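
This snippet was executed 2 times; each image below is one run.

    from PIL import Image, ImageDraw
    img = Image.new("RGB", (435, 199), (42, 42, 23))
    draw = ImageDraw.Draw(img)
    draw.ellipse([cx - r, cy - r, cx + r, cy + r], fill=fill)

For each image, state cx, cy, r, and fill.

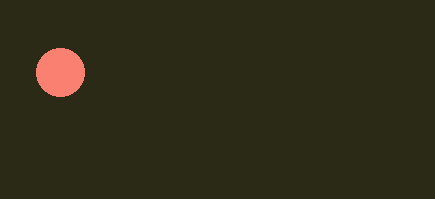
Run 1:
cx = 60
cy = 72
r = 24
fill = 'salmon'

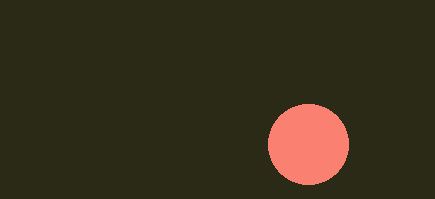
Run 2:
cx = 308; cy = 144; r = 40; fill = 'salmon'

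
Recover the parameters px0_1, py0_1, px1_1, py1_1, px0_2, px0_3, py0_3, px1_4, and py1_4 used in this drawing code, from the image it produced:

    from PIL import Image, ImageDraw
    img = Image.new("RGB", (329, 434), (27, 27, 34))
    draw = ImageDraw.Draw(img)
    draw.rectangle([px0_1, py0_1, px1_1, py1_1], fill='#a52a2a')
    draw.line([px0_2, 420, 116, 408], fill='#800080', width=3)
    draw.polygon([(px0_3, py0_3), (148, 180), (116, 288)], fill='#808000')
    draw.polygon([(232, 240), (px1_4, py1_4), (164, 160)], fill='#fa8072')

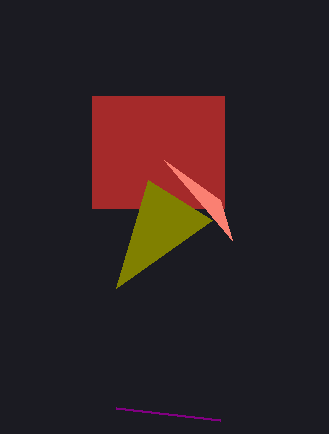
px0_1 = 92
py0_1 = 96
px1_1 = 224
py1_1 = 208
px0_2 = 220
px0_3 = 212
py0_3 = 220
px1_4 = 220
py1_4 = 200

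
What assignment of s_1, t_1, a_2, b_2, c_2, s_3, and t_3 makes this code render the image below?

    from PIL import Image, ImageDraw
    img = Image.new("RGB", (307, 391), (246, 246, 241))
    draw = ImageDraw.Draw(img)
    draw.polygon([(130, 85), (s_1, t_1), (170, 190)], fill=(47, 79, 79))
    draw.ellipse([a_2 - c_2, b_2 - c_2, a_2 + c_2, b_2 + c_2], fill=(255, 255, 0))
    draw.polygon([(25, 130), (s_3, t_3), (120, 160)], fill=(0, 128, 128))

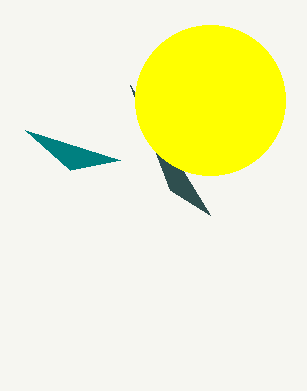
s_1 = 210
t_1 = 215
a_2 = 210
b_2 = 100
c_2 = 75
s_3 = 70
t_3 = 170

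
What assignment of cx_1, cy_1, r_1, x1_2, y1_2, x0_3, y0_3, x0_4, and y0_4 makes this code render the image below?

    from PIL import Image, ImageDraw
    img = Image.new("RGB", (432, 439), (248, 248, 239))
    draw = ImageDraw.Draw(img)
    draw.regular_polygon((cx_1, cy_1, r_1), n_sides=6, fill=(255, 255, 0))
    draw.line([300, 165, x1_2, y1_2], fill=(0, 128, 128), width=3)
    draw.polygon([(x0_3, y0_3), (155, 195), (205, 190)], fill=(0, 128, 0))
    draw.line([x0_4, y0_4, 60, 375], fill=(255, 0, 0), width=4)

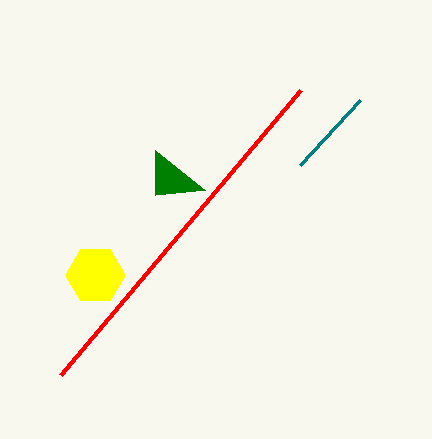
cx_1 = 95
cy_1 = 275
r_1 = 30
x1_2 = 360
y1_2 = 100
x0_3 = 155
y0_3 = 150
x0_4 = 300
y0_4 = 90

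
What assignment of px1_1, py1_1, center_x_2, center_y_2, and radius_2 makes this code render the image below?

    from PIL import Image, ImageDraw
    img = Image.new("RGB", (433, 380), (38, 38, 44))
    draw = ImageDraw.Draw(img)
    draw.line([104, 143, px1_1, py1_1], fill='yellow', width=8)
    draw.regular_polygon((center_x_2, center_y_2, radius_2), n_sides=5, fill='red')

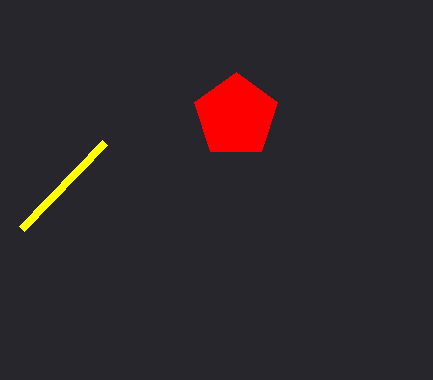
px1_1 = 21; py1_1 = 229; center_x_2 = 236; center_y_2 = 116; radius_2 = 44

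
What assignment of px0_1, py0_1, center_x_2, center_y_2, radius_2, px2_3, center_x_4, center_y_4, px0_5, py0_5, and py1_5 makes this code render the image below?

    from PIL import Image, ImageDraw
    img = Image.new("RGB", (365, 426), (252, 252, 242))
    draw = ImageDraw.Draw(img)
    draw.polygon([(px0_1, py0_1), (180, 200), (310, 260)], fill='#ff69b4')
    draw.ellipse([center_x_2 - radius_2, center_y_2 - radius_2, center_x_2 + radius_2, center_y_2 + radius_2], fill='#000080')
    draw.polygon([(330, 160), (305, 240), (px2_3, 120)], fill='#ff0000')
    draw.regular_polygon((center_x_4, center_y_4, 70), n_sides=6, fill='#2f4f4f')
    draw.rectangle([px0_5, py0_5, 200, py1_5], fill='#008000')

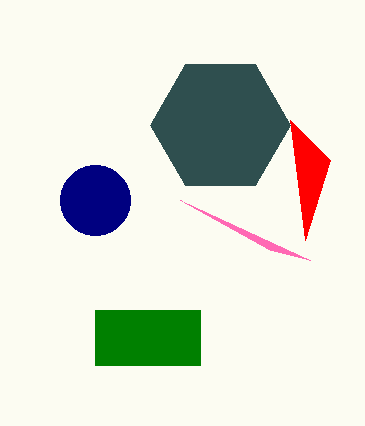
px0_1 = 270
py0_1 = 250
center_x_2 = 95
center_y_2 = 200
radius_2 = 35
px2_3 = 290
center_x_4 = 220
center_y_4 = 125
px0_5 = 95
py0_5 = 310
py1_5 = 365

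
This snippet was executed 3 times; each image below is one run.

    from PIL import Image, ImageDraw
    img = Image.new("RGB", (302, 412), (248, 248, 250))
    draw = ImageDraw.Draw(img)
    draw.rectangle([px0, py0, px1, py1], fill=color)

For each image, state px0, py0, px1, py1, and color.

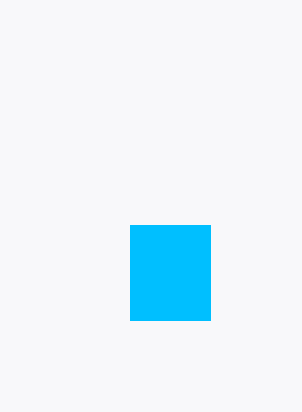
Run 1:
px0 = 130; py0 = 225; px1 = 210; py1 = 320; color = 'deepskyblue'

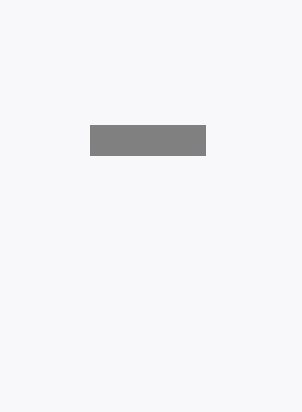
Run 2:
px0 = 90; py0 = 125; px1 = 205; py1 = 155; color = 'gray'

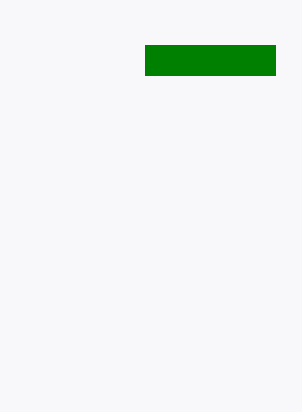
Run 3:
px0 = 145
py0 = 45
px1 = 275
py1 = 75
color = 'green'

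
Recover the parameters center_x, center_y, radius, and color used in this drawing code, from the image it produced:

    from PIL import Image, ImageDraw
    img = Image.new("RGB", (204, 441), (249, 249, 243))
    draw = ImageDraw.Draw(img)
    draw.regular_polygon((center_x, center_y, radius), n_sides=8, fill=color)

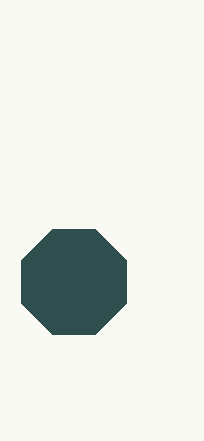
center_x = 74, center_y = 282, radius = 57, color = 'darkslategray'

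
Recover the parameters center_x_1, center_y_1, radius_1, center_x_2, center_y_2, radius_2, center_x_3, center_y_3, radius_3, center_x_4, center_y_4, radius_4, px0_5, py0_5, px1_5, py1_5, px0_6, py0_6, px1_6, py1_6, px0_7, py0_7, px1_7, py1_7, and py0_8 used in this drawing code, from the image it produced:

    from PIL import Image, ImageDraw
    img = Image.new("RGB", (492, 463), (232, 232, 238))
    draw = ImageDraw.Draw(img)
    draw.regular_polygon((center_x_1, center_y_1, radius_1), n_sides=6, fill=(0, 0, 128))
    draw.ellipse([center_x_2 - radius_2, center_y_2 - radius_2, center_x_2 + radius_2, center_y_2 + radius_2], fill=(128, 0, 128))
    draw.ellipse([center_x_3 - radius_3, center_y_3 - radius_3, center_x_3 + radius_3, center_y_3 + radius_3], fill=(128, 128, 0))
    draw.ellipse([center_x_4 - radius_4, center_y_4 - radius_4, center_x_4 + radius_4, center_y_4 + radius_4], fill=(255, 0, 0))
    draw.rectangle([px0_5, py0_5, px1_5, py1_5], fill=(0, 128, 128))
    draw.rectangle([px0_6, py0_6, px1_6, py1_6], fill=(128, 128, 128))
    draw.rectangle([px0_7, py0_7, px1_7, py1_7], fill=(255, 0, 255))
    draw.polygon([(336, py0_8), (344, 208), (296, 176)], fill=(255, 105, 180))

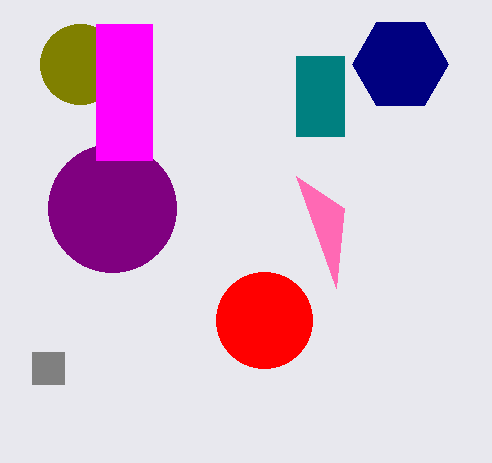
center_x_1 = 400; center_y_1 = 64; radius_1 = 48; center_x_2 = 112; center_y_2 = 208; radius_2 = 64; center_x_3 = 80; center_y_3 = 64; radius_3 = 40; center_x_4 = 264; center_y_4 = 320; radius_4 = 48; px0_5 = 296; py0_5 = 56; px1_5 = 344; py1_5 = 136; px0_6 = 32; py0_6 = 352; px1_6 = 64; py1_6 = 384; px0_7 = 96; py0_7 = 24; px1_7 = 152; py1_7 = 160; py0_8 = 288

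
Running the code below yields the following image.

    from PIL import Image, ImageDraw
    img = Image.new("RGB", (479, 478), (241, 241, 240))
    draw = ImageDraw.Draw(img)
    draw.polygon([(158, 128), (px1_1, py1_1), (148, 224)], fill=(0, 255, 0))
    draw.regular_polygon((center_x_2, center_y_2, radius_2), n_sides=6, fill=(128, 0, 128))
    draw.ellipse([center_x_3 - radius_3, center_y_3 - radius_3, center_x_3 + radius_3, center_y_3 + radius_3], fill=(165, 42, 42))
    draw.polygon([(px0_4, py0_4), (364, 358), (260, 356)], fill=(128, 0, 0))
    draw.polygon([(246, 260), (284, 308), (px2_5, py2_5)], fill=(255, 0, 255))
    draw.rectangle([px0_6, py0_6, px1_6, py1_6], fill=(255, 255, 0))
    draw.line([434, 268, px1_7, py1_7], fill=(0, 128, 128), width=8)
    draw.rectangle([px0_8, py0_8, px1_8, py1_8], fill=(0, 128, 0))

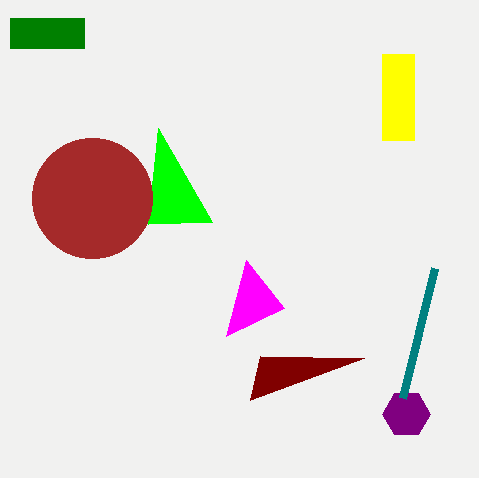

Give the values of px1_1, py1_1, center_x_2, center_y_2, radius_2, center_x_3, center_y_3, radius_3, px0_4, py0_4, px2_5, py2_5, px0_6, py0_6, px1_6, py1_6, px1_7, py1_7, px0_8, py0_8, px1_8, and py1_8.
px1_1 = 212
py1_1 = 222
center_x_2 = 406
center_y_2 = 414
radius_2 = 24
center_x_3 = 92
center_y_3 = 198
radius_3 = 60
px0_4 = 250
py0_4 = 400
px2_5 = 226
py2_5 = 336
px0_6 = 382
py0_6 = 54
px1_6 = 414
py1_6 = 140
px1_7 = 402
py1_7 = 398
px0_8 = 10
py0_8 = 18
px1_8 = 84
py1_8 = 48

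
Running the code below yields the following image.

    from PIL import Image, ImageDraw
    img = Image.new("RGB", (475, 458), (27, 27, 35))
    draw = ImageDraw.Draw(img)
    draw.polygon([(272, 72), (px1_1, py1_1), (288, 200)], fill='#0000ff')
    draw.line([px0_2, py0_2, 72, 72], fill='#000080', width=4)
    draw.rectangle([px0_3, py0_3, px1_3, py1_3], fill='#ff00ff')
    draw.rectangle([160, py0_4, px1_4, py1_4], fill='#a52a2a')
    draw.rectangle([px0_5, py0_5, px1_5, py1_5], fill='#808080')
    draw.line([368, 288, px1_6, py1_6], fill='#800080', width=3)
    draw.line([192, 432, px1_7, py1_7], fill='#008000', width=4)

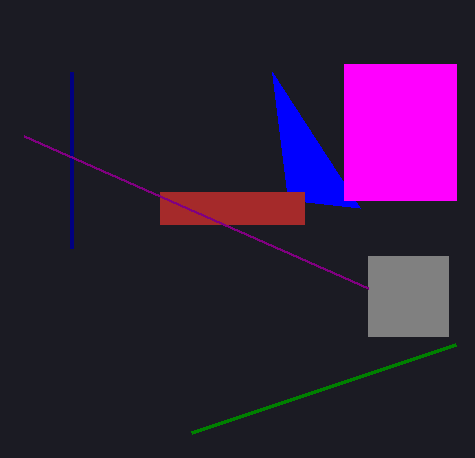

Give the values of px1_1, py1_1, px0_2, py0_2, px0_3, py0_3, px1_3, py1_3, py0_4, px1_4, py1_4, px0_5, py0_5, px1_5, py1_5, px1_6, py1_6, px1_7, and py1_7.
px1_1 = 360
py1_1 = 208
px0_2 = 72
py0_2 = 248
px0_3 = 344
py0_3 = 64
px1_3 = 456
py1_3 = 200
py0_4 = 192
px1_4 = 304
py1_4 = 224
px0_5 = 368
py0_5 = 256
px1_5 = 448
py1_5 = 336
px1_6 = 24
py1_6 = 136
px1_7 = 456
py1_7 = 344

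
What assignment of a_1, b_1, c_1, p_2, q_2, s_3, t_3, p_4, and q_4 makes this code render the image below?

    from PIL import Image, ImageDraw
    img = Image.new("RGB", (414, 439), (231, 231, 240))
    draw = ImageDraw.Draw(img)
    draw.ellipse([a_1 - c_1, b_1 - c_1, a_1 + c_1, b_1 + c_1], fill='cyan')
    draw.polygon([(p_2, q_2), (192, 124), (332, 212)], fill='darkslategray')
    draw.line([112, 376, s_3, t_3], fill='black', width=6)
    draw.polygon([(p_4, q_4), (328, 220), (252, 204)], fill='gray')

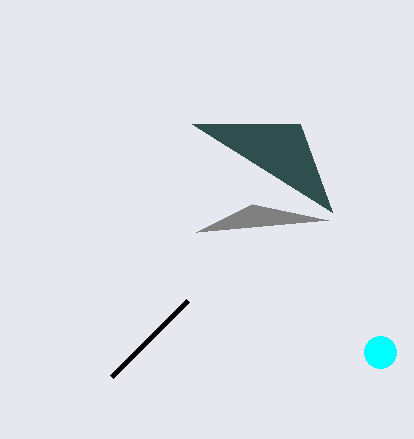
a_1 = 380, b_1 = 352, c_1 = 16, p_2 = 300, q_2 = 124, s_3 = 188, t_3 = 300, p_4 = 196, q_4 = 232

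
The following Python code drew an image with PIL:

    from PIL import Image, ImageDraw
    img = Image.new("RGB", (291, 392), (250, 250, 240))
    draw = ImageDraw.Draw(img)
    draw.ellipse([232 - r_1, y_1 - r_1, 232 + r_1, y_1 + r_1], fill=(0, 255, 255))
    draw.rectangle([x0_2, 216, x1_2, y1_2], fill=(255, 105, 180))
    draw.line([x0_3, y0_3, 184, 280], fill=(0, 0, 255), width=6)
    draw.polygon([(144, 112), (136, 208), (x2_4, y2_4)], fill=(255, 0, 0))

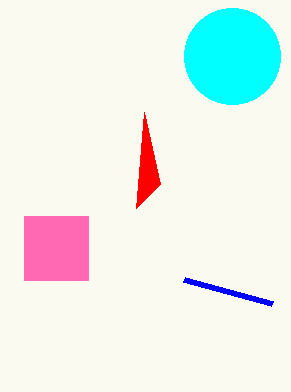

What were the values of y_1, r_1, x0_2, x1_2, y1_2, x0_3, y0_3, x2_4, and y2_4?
y_1 = 56
r_1 = 48
x0_2 = 24
x1_2 = 88
y1_2 = 280
x0_3 = 272
y0_3 = 304
x2_4 = 160
y2_4 = 184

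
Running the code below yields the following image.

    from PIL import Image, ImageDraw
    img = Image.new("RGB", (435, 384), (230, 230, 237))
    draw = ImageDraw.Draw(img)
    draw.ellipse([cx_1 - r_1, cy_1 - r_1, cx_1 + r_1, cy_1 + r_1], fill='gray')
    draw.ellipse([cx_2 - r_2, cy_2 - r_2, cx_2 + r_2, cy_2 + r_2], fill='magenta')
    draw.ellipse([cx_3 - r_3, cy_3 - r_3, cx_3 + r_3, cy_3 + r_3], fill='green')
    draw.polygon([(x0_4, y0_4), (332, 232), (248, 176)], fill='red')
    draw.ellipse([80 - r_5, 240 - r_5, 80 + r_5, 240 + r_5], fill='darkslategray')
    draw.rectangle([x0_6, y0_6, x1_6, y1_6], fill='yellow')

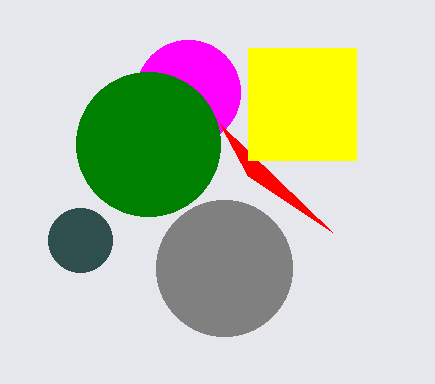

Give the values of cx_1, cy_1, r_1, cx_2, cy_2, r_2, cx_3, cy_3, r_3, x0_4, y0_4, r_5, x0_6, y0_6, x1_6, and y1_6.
cx_1 = 224, cy_1 = 268, r_1 = 68, cx_2 = 188, cy_2 = 92, r_2 = 52, cx_3 = 148, cy_3 = 144, r_3 = 72, x0_4 = 220, y0_4 = 124, r_5 = 32, x0_6 = 248, y0_6 = 48, x1_6 = 356, y1_6 = 160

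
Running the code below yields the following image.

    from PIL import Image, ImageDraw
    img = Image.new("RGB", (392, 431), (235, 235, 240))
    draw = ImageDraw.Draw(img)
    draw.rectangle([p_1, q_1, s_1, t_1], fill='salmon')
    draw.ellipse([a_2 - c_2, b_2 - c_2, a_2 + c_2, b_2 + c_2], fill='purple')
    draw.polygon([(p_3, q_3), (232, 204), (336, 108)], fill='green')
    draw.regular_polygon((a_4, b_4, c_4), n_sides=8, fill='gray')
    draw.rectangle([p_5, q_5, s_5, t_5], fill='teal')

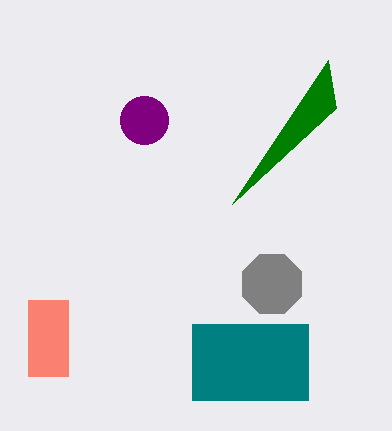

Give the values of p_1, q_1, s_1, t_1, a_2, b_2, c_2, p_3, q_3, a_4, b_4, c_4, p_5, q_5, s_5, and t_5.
p_1 = 28, q_1 = 300, s_1 = 68, t_1 = 376, a_2 = 144, b_2 = 120, c_2 = 24, p_3 = 328, q_3 = 60, a_4 = 272, b_4 = 284, c_4 = 32, p_5 = 192, q_5 = 324, s_5 = 308, t_5 = 400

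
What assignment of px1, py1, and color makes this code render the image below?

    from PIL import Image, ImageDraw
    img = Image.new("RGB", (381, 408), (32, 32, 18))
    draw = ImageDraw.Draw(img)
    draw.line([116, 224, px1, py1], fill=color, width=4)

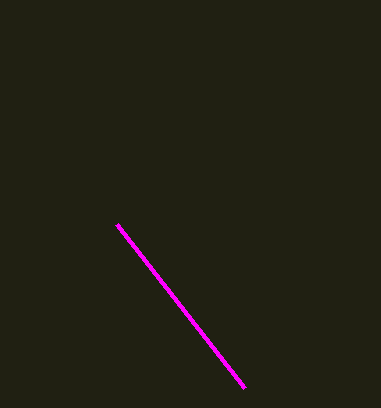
px1 = 244; py1 = 388; color = 'magenta'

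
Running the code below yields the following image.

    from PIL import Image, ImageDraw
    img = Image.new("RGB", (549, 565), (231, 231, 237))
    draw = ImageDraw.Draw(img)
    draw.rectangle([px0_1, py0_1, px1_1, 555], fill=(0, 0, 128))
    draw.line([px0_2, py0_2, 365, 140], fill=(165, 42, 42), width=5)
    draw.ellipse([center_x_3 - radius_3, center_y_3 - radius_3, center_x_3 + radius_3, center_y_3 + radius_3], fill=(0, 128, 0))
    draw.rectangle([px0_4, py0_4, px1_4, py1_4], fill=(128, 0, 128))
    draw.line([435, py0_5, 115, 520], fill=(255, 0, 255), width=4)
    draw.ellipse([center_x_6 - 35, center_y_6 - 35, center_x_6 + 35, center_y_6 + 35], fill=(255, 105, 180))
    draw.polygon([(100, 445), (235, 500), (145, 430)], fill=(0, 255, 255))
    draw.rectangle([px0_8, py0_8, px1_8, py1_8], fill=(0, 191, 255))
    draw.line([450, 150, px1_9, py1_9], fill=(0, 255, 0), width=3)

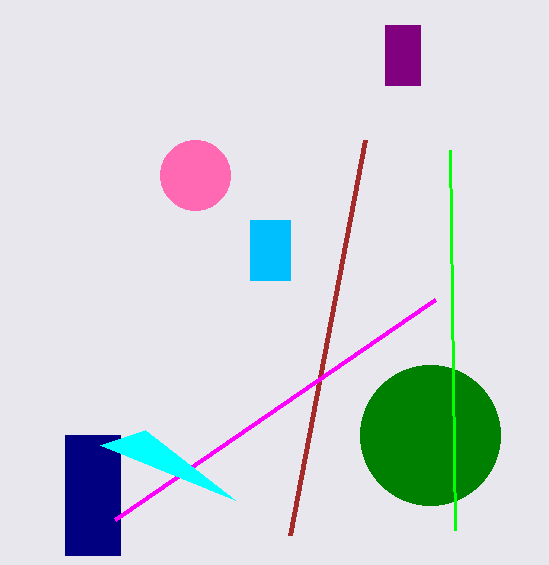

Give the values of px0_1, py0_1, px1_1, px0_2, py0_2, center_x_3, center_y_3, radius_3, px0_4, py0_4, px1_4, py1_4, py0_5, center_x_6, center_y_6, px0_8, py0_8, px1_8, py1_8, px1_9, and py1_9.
px0_1 = 65, py0_1 = 435, px1_1 = 120, px0_2 = 290, py0_2 = 535, center_x_3 = 430, center_y_3 = 435, radius_3 = 70, px0_4 = 385, py0_4 = 25, px1_4 = 420, py1_4 = 85, py0_5 = 300, center_x_6 = 195, center_y_6 = 175, px0_8 = 250, py0_8 = 220, px1_8 = 290, py1_8 = 280, px1_9 = 455, py1_9 = 530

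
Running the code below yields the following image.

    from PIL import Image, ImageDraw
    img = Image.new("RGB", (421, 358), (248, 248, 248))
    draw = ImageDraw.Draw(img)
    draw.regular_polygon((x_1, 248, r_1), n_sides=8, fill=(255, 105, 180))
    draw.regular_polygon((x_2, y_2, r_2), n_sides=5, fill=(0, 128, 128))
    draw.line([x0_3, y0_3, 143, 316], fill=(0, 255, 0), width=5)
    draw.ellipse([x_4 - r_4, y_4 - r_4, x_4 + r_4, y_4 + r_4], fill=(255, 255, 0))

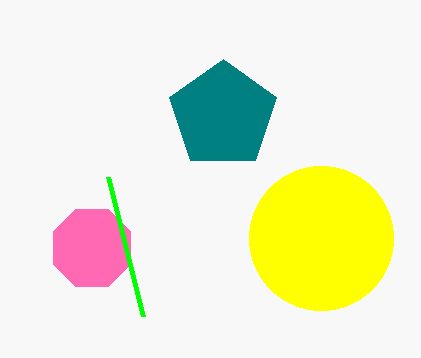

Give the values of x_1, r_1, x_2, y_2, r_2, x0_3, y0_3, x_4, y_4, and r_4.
x_1 = 92
r_1 = 42
x_2 = 223
y_2 = 115
r_2 = 56
x0_3 = 108
y0_3 = 177
x_4 = 321
y_4 = 238
r_4 = 72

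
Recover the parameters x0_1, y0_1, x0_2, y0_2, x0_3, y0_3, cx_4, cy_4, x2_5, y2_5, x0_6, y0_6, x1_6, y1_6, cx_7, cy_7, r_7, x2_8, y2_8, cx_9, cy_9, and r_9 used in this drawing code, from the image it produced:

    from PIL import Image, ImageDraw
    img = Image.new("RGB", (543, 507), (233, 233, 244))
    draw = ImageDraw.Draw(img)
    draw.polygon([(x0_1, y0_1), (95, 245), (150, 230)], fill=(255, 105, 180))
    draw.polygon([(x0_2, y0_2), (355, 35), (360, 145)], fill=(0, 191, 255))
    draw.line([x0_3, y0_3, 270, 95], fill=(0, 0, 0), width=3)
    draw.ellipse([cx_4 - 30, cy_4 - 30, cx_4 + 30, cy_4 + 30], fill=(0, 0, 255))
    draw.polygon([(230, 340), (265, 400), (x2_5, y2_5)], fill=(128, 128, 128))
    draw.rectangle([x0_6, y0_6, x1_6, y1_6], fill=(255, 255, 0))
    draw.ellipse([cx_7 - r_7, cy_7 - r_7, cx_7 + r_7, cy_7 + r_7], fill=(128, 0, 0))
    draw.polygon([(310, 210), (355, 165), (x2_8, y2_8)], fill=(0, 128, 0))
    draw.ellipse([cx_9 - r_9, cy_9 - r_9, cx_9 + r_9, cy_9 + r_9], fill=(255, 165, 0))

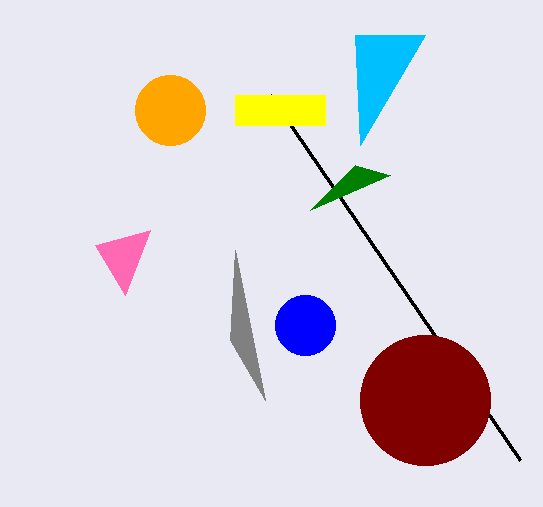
x0_1 = 125, y0_1 = 295, x0_2 = 425, y0_2 = 35, x0_3 = 520, y0_3 = 460, cx_4 = 305, cy_4 = 325, x2_5 = 235, y2_5 = 250, x0_6 = 235, y0_6 = 95, x1_6 = 325, y1_6 = 125, cx_7 = 425, cy_7 = 400, r_7 = 65, x2_8 = 390, y2_8 = 175, cx_9 = 170, cy_9 = 110, r_9 = 35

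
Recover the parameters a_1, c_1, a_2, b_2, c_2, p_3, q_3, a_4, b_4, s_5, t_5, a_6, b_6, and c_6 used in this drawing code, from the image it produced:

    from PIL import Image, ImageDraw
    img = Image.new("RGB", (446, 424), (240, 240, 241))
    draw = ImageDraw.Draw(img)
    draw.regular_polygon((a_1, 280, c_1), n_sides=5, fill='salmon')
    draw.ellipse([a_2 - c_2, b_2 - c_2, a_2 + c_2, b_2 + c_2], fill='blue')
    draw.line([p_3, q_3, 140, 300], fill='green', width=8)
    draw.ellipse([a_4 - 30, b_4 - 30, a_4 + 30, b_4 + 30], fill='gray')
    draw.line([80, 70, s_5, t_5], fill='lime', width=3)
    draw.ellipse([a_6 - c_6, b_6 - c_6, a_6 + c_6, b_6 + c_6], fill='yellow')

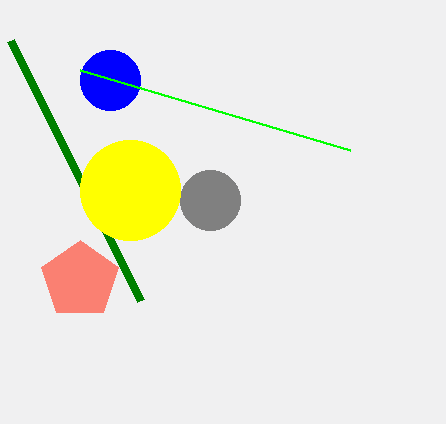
a_1 = 80, c_1 = 40, a_2 = 110, b_2 = 80, c_2 = 30, p_3 = 10, q_3 = 40, a_4 = 210, b_4 = 200, s_5 = 350, t_5 = 150, a_6 = 130, b_6 = 190, c_6 = 50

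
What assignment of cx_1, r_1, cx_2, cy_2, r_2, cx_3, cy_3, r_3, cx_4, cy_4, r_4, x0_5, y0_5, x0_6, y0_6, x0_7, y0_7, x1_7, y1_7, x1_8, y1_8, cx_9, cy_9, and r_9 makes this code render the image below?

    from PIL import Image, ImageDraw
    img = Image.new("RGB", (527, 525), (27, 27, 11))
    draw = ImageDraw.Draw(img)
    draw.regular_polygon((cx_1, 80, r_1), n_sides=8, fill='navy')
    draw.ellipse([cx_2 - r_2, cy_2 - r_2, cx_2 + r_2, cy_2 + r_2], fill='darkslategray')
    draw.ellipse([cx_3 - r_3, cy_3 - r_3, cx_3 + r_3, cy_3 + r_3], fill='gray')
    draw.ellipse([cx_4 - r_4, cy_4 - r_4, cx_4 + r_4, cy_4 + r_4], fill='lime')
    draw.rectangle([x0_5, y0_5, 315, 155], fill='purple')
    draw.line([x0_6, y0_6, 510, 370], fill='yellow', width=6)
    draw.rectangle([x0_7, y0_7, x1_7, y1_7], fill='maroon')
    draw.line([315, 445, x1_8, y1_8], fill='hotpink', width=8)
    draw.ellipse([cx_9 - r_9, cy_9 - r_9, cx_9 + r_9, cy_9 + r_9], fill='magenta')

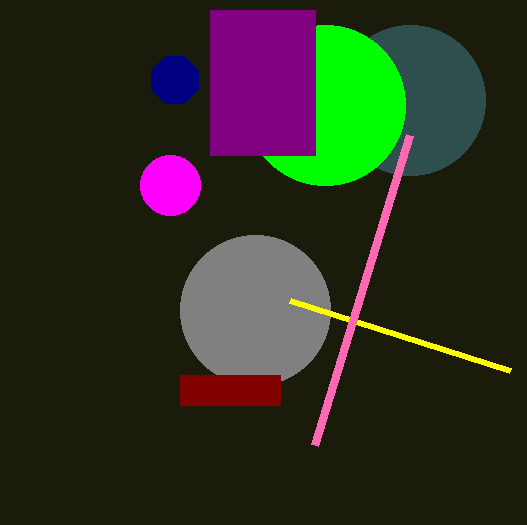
cx_1 = 175, r_1 = 25, cx_2 = 410, cy_2 = 100, r_2 = 75, cx_3 = 255, cy_3 = 310, r_3 = 75, cx_4 = 325, cy_4 = 105, r_4 = 80, x0_5 = 210, y0_5 = 10, x0_6 = 290, y0_6 = 300, x0_7 = 180, y0_7 = 375, x1_7 = 280, y1_7 = 405, x1_8 = 410, y1_8 = 135, cx_9 = 170, cy_9 = 185, r_9 = 30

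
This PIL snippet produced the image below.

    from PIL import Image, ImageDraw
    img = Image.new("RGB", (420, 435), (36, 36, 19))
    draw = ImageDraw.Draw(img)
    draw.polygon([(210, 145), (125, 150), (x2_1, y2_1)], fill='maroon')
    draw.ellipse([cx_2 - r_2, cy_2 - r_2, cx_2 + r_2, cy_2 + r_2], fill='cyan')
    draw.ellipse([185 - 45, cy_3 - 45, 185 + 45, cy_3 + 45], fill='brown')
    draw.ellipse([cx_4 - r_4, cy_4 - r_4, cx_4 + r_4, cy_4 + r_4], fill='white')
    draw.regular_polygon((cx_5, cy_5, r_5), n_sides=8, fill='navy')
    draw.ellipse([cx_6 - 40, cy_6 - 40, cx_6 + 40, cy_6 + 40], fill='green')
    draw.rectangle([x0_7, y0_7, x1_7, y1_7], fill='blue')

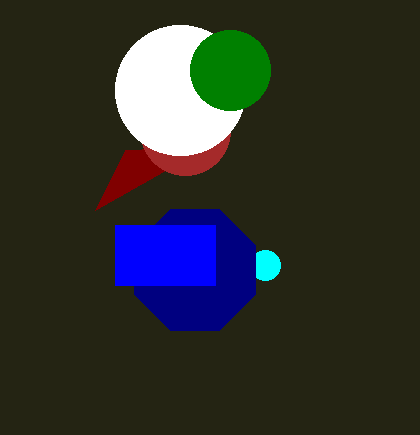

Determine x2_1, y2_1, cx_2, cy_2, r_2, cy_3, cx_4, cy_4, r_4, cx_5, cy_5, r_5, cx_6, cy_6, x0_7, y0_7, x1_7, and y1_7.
x2_1 = 95; y2_1 = 210; cx_2 = 265; cy_2 = 265; r_2 = 15; cy_3 = 130; cx_4 = 180; cy_4 = 90; r_4 = 65; cx_5 = 195; cy_5 = 270; r_5 = 65; cx_6 = 230; cy_6 = 70; x0_7 = 115; y0_7 = 225; x1_7 = 215; y1_7 = 285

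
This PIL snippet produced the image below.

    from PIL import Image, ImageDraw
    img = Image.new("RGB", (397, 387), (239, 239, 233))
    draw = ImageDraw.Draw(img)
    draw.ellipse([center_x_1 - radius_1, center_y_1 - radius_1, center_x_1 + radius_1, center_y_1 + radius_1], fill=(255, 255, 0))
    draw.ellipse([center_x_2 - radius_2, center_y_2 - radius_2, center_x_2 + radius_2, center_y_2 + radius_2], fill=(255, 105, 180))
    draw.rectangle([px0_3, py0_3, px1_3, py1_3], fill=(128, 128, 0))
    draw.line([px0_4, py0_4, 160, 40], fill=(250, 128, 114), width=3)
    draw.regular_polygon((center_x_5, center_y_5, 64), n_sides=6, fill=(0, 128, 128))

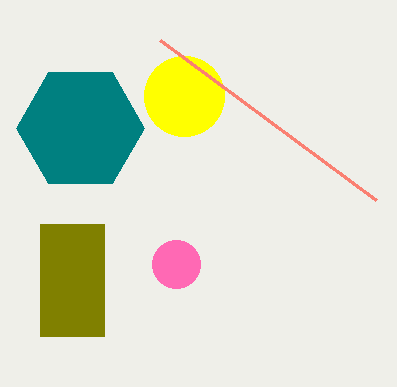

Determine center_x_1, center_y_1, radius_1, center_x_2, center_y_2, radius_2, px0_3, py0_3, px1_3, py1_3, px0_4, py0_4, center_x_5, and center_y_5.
center_x_1 = 184; center_y_1 = 96; radius_1 = 40; center_x_2 = 176; center_y_2 = 264; radius_2 = 24; px0_3 = 40; py0_3 = 224; px1_3 = 104; py1_3 = 336; px0_4 = 376; py0_4 = 200; center_x_5 = 80; center_y_5 = 128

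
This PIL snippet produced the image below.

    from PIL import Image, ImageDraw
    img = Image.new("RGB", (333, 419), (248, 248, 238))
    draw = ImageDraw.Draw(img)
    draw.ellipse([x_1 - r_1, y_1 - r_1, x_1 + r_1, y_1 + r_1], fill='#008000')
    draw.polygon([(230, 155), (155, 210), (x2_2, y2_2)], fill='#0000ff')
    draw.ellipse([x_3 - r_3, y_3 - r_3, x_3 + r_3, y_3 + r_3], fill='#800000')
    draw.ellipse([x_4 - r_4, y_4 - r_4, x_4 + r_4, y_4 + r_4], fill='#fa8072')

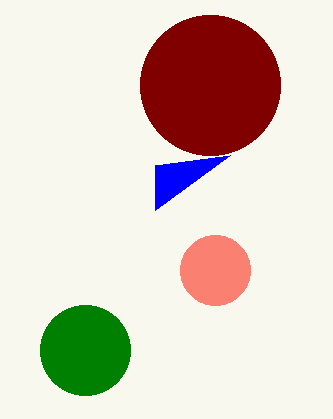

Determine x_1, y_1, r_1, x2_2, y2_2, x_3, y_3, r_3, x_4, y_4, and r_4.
x_1 = 85
y_1 = 350
r_1 = 45
x2_2 = 155
y2_2 = 165
x_3 = 210
y_3 = 85
r_3 = 70
x_4 = 215
y_4 = 270
r_4 = 35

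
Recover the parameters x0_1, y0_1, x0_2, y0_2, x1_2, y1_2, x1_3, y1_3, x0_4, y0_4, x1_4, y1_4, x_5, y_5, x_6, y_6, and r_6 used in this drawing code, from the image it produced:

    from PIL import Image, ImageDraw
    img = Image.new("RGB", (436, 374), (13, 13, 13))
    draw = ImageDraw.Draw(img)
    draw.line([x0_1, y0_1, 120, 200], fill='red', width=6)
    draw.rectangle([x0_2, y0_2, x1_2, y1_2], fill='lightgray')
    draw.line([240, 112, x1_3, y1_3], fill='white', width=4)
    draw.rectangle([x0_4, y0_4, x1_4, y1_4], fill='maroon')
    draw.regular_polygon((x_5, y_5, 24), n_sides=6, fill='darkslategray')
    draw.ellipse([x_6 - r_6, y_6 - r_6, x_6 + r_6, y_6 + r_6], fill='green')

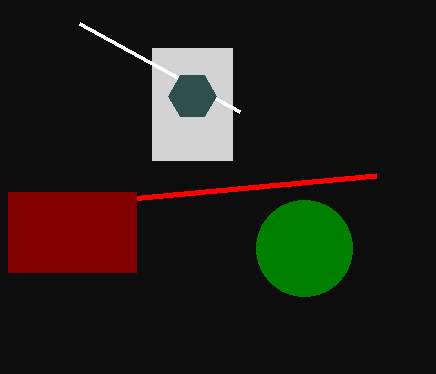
x0_1 = 376
y0_1 = 176
x0_2 = 152
y0_2 = 48
x1_2 = 232
y1_2 = 160
x1_3 = 80
y1_3 = 24
x0_4 = 8
y0_4 = 192
x1_4 = 136
y1_4 = 272
x_5 = 192
y_5 = 96
x_6 = 304
y_6 = 248
r_6 = 48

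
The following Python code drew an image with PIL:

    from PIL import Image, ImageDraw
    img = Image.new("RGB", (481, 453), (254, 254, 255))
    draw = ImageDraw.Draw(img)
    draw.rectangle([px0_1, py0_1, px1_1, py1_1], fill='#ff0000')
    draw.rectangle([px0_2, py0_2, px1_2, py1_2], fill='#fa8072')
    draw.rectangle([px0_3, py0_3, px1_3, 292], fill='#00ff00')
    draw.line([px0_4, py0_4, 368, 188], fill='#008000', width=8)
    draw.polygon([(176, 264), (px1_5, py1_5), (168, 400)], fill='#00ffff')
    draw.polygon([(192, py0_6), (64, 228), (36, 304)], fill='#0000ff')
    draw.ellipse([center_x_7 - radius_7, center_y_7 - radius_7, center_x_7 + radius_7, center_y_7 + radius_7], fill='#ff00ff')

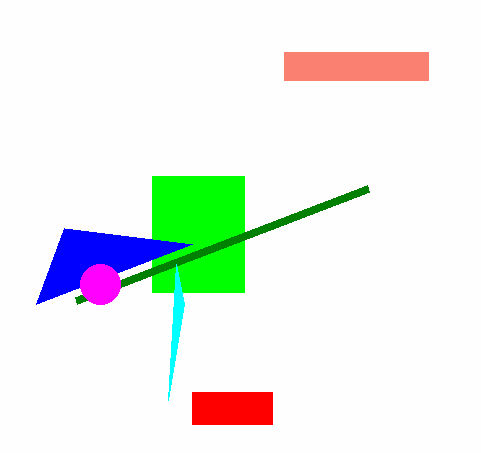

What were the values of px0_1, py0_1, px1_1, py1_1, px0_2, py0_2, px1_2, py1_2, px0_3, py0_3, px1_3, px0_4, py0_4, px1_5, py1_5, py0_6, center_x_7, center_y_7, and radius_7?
px0_1 = 192, py0_1 = 392, px1_1 = 272, py1_1 = 424, px0_2 = 284, py0_2 = 52, px1_2 = 428, py1_2 = 80, px0_3 = 152, py0_3 = 176, px1_3 = 244, px0_4 = 76, py0_4 = 300, px1_5 = 184, py1_5 = 304, py0_6 = 244, center_x_7 = 100, center_y_7 = 284, radius_7 = 20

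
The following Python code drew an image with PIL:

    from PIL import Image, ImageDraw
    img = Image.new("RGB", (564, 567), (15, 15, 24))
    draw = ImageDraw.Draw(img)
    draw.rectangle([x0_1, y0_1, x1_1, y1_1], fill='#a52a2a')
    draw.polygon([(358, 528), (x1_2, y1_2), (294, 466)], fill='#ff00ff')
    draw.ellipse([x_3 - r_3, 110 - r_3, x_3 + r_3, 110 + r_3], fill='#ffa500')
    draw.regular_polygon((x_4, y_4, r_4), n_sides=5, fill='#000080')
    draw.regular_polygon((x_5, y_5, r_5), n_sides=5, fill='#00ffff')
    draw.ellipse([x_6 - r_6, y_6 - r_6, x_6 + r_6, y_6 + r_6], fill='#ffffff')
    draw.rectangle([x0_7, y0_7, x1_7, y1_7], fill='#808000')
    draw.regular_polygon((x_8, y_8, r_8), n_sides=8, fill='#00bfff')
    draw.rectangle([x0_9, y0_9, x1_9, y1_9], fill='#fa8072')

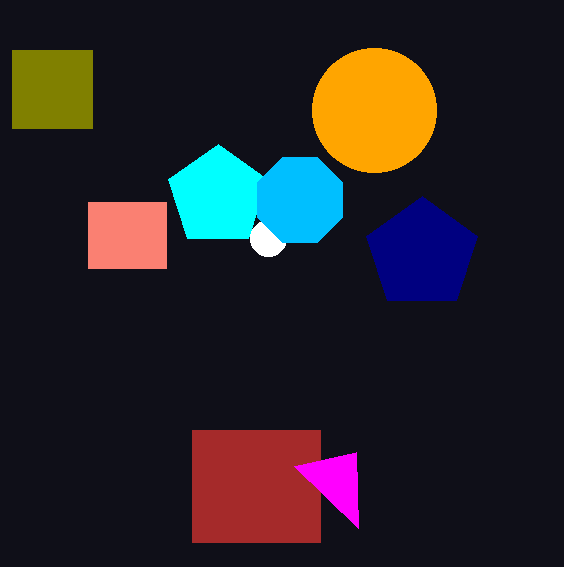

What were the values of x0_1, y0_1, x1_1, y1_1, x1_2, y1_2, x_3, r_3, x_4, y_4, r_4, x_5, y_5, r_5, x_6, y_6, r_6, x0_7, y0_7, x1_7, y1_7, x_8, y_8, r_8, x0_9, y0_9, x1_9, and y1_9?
x0_1 = 192; y0_1 = 430; x1_1 = 320; y1_1 = 542; x1_2 = 356; y1_2 = 452; x_3 = 374; r_3 = 62; x_4 = 422; y_4 = 254; r_4 = 58; x_5 = 218; y_5 = 196; r_5 = 52; x_6 = 268; y_6 = 238; r_6 = 18; x0_7 = 12; y0_7 = 50; x1_7 = 92; y1_7 = 128; x_8 = 300; y_8 = 200; r_8 = 46; x0_9 = 88; y0_9 = 202; x1_9 = 166; y1_9 = 268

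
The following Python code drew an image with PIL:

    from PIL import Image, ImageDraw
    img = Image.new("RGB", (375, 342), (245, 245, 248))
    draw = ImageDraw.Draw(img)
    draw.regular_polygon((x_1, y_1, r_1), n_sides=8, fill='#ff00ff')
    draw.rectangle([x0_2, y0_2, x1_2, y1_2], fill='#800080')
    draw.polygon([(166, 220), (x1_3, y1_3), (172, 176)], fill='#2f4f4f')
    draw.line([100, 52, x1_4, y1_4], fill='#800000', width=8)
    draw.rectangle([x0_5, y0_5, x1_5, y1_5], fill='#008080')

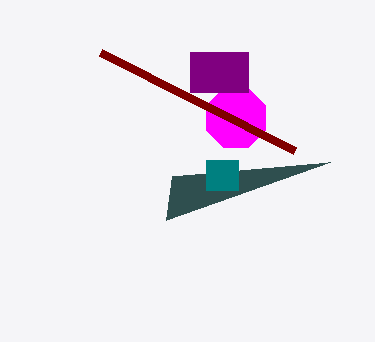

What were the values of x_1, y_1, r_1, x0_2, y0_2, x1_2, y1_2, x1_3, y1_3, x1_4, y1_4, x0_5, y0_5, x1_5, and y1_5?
x_1 = 236
y_1 = 118
r_1 = 32
x0_2 = 190
y0_2 = 52
x1_2 = 248
y1_2 = 92
x1_3 = 330
y1_3 = 162
x1_4 = 294
y1_4 = 150
x0_5 = 206
y0_5 = 160
x1_5 = 238
y1_5 = 190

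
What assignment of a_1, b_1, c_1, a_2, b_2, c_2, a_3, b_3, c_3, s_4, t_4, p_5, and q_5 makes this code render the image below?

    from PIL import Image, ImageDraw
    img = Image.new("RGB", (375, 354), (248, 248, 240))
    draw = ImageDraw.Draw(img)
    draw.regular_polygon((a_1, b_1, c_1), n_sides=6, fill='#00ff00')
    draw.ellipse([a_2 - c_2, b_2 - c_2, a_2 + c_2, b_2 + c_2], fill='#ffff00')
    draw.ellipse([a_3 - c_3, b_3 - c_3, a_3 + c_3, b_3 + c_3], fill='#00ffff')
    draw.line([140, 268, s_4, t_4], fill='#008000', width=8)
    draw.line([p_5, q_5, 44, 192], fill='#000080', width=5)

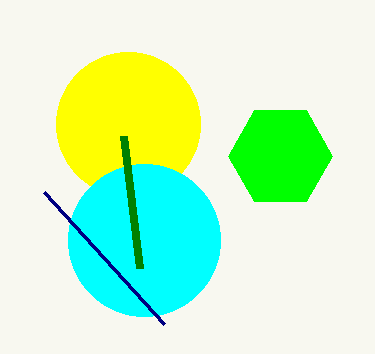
a_1 = 280; b_1 = 156; c_1 = 52; a_2 = 128; b_2 = 124; c_2 = 72; a_3 = 144; b_3 = 240; c_3 = 76; s_4 = 124; t_4 = 136; p_5 = 164; q_5 = 324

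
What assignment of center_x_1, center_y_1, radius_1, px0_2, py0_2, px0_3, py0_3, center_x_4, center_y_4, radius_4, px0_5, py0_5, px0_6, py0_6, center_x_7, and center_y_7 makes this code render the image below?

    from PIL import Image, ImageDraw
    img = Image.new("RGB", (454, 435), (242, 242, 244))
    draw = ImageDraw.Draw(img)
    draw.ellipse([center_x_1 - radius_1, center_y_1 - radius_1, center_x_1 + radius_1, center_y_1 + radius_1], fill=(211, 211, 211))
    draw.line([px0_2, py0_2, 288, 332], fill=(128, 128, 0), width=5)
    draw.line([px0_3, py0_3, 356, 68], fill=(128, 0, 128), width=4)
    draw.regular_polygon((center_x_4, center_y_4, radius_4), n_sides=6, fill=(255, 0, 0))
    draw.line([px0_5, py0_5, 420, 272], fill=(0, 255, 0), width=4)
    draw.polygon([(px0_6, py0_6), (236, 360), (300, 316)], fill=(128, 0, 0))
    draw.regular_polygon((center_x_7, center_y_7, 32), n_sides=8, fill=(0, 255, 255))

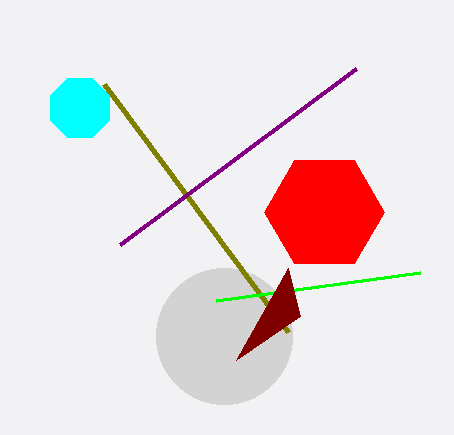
center_x_1 = 224, center_y_1 = 336, radius_1 = 68, px0_2 = 104, py0_2 = 84, px0_3 = 120, py0_3 = 244, center_x_4 = 324, center_y_4 = 212, radius_4 = 60, px0_5 = 216, py0_5 = 300, px0_6 = 288, py0_6 = 268, center_x_7 = 80, center_y_7 = 108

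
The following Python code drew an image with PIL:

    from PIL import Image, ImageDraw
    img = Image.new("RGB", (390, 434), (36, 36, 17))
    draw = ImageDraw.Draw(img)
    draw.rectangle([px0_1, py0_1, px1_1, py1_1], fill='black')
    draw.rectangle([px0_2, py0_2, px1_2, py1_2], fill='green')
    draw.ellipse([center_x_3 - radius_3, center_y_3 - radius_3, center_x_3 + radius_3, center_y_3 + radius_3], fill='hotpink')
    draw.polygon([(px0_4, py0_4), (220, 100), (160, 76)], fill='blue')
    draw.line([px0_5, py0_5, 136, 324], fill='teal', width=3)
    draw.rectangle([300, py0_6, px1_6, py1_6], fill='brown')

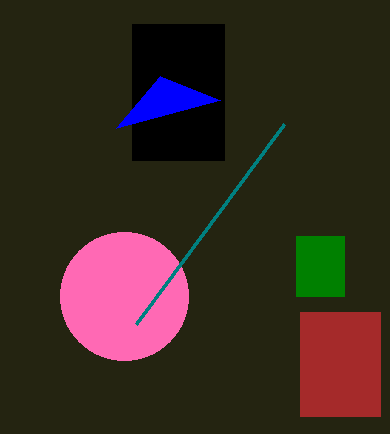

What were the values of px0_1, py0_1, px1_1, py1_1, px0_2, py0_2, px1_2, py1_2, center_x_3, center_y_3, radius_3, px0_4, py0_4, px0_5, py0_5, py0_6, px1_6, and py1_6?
px0_1 = 132; py0_1 = 24; px1_1 = 224; py1_1 = 160; px0_2 = 296; py0_2 = 236; px1_2 = 344; py1_2 = 296; center_x_3 = 124; center_y_3 = 296; radius_3 = 64; px0_4 = 116; py0_4 = 128; px0_5 = 284; py0_5 = 124; py0_6 = 312; px1_6 = 380; py1_6 = 416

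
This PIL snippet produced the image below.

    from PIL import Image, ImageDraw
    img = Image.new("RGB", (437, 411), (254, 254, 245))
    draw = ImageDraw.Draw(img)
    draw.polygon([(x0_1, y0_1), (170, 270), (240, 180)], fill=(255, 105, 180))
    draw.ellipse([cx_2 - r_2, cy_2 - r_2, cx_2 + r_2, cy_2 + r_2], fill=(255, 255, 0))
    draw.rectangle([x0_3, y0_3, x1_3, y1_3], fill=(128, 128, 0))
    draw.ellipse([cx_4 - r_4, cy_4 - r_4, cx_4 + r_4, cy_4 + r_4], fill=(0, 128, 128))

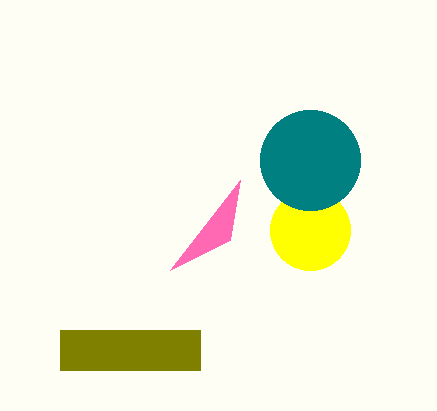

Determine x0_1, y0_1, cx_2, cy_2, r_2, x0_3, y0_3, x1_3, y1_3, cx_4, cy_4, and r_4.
x0_1 = 230, y0_1 = 240, cx_2 = 310, cy_2 = 230, r_2 = 40, x0_3 = 60, y0_3 = 330, x1_3 = 200, y1_3 = 370, cx_4 = 310, cy_4 = 160, r_4 = 50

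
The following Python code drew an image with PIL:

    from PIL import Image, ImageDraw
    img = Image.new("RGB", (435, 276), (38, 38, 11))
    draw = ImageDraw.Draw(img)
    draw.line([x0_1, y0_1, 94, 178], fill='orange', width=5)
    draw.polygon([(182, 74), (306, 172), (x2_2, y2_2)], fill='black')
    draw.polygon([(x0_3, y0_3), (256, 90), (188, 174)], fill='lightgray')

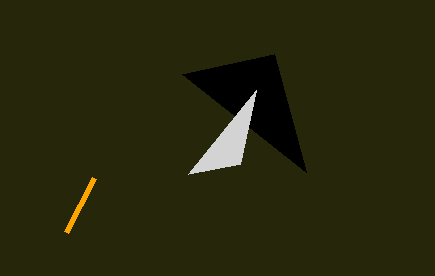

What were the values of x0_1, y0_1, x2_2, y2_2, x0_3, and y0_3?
x0_1 = 66, y0_1 = 232, x2_2 = 274, y2_2 = 54, x0_3 = 240, y0_3 = 164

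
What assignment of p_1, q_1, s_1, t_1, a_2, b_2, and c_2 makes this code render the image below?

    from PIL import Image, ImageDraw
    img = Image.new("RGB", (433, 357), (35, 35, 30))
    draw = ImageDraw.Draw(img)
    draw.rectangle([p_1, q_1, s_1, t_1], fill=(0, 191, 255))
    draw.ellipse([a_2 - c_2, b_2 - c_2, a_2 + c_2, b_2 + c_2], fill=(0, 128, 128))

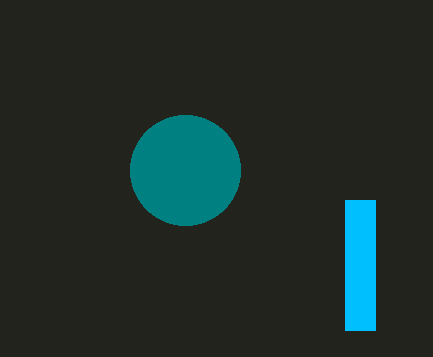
p_1 = 345, q_1 = 200, s_1 = 375, t_1 = 330, a_2 = 185, b_2 = 170, c_2 = 55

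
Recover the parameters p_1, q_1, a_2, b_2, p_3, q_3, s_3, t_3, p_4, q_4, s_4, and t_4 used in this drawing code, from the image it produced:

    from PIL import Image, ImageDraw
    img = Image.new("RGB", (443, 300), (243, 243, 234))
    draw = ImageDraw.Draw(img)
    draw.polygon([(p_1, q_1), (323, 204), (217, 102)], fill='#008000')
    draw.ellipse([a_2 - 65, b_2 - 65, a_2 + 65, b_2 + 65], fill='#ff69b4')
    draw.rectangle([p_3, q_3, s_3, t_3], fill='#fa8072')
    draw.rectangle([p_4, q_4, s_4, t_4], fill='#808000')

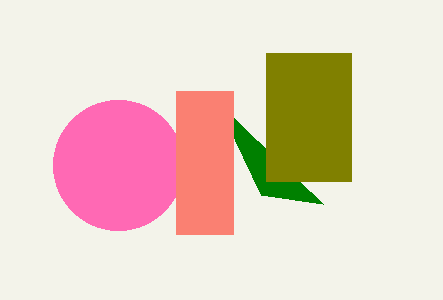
p_1 = 261; q_1 = 195; a_2 = 118; b_2 = 165; p_3 = 176; q_3 = 91; s_3 = 233; t_3 = 234; p_4 = 266; q_4 = 53; s_4 = 351; t_4 = 181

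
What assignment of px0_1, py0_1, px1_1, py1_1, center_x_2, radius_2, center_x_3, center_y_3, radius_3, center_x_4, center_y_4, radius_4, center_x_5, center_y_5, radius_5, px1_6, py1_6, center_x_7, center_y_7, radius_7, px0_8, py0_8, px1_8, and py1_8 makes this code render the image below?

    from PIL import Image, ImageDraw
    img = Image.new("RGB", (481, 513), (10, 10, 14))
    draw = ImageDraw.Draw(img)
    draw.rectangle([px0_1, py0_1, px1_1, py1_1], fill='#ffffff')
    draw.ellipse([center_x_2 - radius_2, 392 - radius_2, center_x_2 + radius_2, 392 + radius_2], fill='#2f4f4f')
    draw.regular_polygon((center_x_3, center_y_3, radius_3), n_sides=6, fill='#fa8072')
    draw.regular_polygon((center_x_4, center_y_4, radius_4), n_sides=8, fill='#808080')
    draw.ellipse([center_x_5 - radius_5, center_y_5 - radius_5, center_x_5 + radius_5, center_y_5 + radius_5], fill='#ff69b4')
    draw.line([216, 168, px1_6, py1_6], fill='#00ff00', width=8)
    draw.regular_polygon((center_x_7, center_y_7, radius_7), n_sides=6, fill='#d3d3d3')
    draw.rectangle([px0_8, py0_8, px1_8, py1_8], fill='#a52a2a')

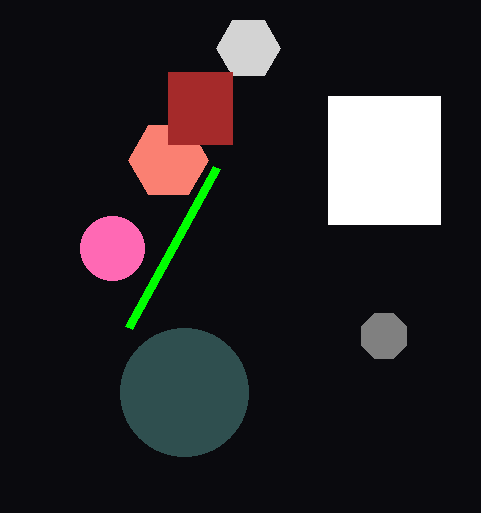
px0_1 = 328; py0_1 = 96; px1_1 = 440; py1_1 = 224; center_x_2 = 184; radius_2 = 64; center_x_3 = 168; center_y_3 = 160; radius_3 = 40; center_x_4 = 384; center_y_4 = 336; radius_4 = 24; center_x_5 = 112; center_y_5 = 248; radius_5 = 32; px1_6 = 128; py1_6 = 328; center_x_7 = 248; center_y_7 = 48; radius_7 = 32; px0_8 = 168; py0_8 = 72; px1_8 = 232; py1_8 = 144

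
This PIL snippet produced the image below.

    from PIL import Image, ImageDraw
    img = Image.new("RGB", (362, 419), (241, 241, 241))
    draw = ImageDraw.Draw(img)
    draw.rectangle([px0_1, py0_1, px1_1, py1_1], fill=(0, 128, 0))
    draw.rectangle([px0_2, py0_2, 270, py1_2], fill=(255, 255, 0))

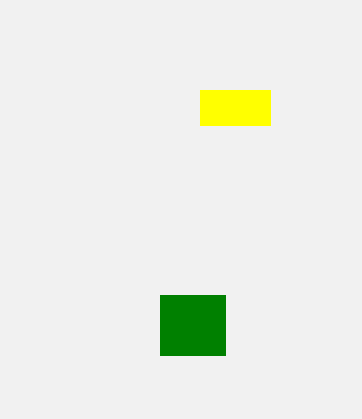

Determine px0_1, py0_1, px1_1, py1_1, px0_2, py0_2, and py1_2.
px0_1 = 160, py0_1 = 295, px1_1 = 225, py1_1 = 355, px0_2 = 200, py0_2 = 90, py1_2 = 125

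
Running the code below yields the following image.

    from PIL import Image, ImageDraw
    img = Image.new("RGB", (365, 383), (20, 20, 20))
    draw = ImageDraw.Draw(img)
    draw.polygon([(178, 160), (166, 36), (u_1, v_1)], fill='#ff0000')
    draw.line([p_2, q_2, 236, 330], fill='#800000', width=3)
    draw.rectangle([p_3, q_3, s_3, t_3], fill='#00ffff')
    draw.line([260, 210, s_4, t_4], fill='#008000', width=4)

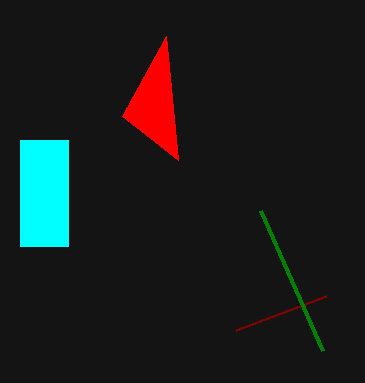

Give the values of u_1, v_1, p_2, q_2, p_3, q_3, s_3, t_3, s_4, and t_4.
u_1 = 122
v_1 = 116
p_2 = 326
q_2 = 296
p_3 = 20
q_3 = 140
s_3 = 68
t_3 = 246
s_4 = 322
t_4 = 350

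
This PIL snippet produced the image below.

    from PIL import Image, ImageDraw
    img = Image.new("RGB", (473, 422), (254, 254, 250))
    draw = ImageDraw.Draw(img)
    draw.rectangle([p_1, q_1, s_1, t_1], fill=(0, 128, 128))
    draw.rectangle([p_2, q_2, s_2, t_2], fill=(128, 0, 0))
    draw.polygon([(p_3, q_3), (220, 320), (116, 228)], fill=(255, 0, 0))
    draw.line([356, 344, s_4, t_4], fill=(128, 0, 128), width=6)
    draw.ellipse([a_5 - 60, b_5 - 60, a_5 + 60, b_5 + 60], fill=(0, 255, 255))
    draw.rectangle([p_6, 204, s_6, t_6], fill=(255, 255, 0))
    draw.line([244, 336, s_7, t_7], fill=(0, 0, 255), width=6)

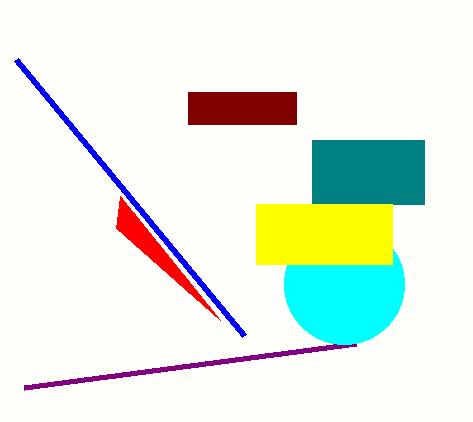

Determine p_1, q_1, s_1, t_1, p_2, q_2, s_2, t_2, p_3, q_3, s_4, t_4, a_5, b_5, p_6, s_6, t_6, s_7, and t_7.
p_1 = 312, q_1 = 140, s_1 = 424, t_1 = 204, p_2 = 188, q_2 = 92, s_2 = 296, t_2 = 124, p_3 = 120, q_3 = 196, s_4 = 24, t_4 = 388, a_5 = 344, b_5 = 284, p_6 = 256, s_6 = 392, t_6 = 264, s_7 = 16, t_7 = 60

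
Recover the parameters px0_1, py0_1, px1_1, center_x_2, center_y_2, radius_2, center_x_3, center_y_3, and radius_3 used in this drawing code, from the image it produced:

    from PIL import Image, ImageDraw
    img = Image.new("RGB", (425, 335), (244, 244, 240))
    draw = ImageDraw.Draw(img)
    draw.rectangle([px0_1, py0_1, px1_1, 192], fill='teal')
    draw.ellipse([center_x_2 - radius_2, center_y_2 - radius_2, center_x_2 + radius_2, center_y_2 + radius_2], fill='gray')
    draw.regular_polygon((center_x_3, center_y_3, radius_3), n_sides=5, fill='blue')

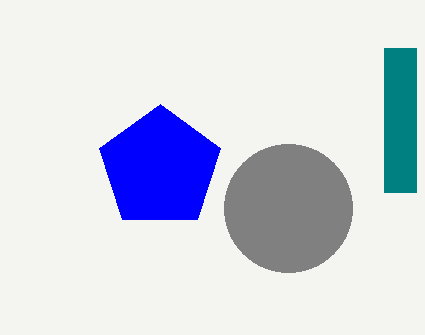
px0_1 = 384
py0_1 = 48
px1_1 = 416
center_x_2 = 288
center_y_2 = 208
radius_2 = 64
center_x_3 = 160
center_y_3 = 168
radius_3 = 64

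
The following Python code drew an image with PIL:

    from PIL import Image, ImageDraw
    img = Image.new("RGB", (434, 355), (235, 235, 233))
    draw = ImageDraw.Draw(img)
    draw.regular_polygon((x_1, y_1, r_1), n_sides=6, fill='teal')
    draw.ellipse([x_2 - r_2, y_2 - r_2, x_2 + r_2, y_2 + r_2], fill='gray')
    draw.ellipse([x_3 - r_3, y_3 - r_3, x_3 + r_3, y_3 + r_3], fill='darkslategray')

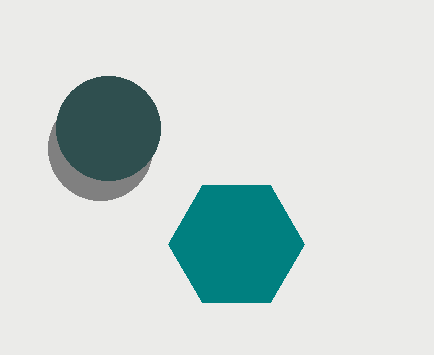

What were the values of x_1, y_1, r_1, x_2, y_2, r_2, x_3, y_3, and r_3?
x_1 = 236; y_1 = 244; r_1 = 68; x_2 = 100; y_2 = 148; r_2 = 52; x_3 = 108; y_3 = 128; r_3 = 52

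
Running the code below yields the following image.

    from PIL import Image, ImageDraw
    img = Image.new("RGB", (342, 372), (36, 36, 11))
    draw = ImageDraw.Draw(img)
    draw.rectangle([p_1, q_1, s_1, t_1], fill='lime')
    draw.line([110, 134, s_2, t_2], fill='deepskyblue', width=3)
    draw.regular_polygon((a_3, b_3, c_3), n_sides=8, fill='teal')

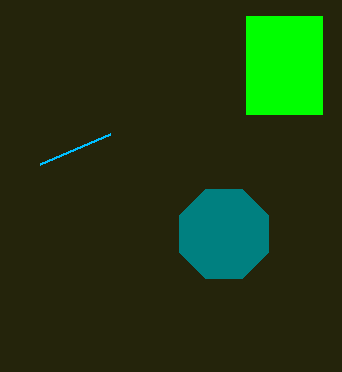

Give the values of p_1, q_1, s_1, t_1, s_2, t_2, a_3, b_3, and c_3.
p_1 = 246
q_1 = 16
s_1 = 322
t_1 = 114
s_2 = 40
t_2 = 164
a_3 = 224
b_3 = 234
c_3 = 48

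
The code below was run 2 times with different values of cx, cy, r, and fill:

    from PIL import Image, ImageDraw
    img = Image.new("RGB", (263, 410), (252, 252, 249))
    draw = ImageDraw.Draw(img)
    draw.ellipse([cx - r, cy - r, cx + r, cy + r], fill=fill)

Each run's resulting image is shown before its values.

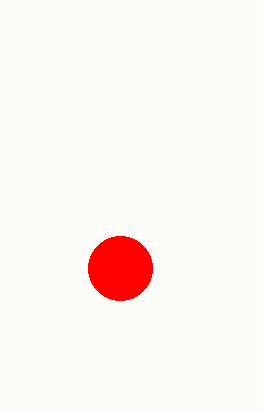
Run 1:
cx = 120; cy = 268; r = 32; fill = 'red'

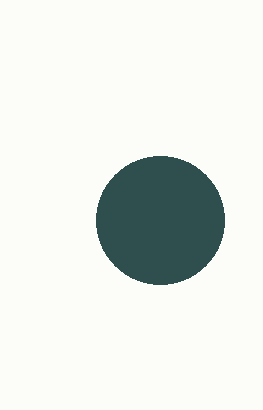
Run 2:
cx = 160
cy = 220
r = 64
fill = 'darkslategray'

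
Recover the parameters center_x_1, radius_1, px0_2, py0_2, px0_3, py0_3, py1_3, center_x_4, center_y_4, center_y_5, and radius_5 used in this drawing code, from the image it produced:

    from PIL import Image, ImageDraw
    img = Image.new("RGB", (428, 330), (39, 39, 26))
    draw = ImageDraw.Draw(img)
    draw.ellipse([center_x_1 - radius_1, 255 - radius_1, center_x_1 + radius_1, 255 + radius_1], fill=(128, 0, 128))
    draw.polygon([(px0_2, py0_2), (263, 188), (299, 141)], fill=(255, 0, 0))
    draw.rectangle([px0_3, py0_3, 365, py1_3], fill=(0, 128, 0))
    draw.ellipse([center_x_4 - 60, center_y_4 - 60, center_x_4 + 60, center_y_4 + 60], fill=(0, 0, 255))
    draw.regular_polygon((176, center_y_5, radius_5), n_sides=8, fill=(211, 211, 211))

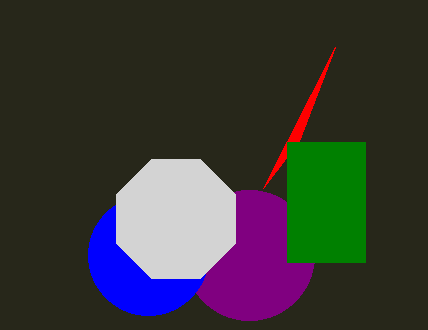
center_x_1 = 249
radius_1 = 65
px0_2 = 335
py0_2 = 47
px0_3 = 287
py0_3 = 142
py1_3 = 262
center_x_4 = 148
center_y_4 = 255
center_y_5 = 219
radius_5 = 64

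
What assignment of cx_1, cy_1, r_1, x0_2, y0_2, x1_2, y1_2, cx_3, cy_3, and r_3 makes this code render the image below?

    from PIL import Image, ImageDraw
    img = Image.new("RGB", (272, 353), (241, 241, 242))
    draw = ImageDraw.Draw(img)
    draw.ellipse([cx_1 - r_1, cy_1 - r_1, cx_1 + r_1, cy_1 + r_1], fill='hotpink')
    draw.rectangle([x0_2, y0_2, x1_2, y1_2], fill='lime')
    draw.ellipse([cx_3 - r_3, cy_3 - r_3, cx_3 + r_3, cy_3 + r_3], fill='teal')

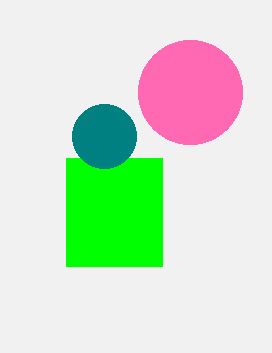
cx_1 = 190, cy_1 = 92, r_1 = 52, x0_2 = 66, y0_2 = 158, x1_2 = 162, y1_2 = 266, cx_3 = 104, cy_3 = 136, r_3 = 32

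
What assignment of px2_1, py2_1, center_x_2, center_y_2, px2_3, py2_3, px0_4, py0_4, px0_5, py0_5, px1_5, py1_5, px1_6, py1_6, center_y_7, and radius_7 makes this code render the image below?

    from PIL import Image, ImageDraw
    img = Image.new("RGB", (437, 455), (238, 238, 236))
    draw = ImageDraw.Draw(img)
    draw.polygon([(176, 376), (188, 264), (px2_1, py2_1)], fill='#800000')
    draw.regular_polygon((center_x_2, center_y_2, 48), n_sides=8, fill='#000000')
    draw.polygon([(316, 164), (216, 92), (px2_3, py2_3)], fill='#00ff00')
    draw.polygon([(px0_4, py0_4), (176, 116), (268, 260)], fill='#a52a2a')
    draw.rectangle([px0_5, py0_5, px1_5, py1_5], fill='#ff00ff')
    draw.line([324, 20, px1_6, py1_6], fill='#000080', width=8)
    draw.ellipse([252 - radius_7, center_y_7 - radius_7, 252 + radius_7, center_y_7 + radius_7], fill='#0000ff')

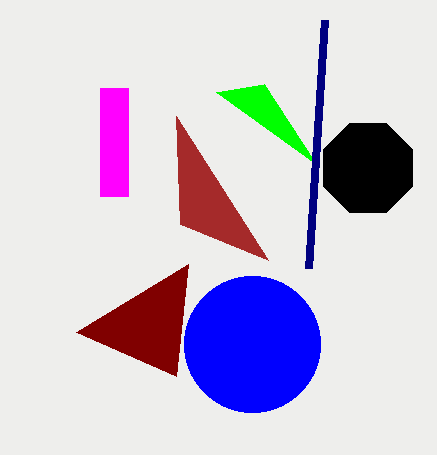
px2_1 = 76
py2_1 = 332
center_x_2 = 368
center_y_2 = 168
px2_3 = 264
py2_3 = 84
px0_4 = 180
py0_4 = 224
px0_5 = 100
py0_5 = 88
px1_5 = 128
py1_5 = 196
px1_6 = 308
py1_6 = 268
center_y_7 = 344
radius_7 = 68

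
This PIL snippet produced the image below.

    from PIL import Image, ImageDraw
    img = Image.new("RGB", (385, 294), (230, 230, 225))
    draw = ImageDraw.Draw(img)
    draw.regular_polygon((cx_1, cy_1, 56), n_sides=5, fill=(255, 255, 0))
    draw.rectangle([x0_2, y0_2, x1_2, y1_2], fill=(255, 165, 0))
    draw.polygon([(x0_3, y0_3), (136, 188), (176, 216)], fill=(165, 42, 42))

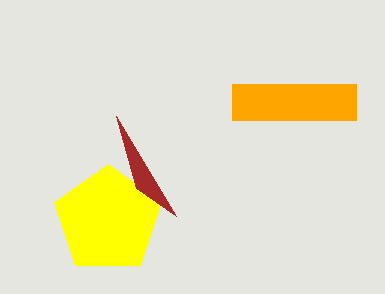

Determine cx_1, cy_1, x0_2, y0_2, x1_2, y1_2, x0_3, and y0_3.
cx_1 = 108
cy_1 = 220
x0_2 = 232
y0_2 = 84
x1_2 = 356
y1_2 = 120
x0_3 = 116
y0_3 = 116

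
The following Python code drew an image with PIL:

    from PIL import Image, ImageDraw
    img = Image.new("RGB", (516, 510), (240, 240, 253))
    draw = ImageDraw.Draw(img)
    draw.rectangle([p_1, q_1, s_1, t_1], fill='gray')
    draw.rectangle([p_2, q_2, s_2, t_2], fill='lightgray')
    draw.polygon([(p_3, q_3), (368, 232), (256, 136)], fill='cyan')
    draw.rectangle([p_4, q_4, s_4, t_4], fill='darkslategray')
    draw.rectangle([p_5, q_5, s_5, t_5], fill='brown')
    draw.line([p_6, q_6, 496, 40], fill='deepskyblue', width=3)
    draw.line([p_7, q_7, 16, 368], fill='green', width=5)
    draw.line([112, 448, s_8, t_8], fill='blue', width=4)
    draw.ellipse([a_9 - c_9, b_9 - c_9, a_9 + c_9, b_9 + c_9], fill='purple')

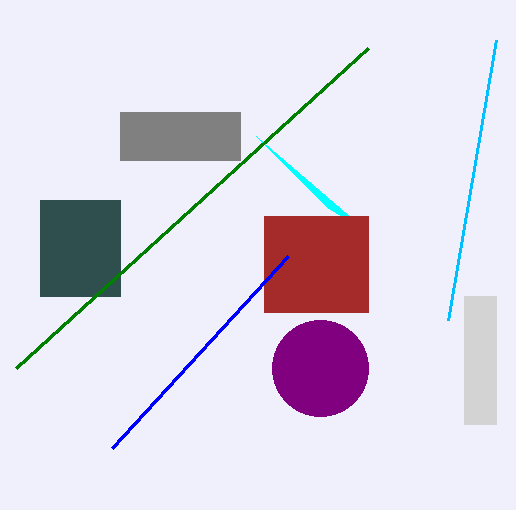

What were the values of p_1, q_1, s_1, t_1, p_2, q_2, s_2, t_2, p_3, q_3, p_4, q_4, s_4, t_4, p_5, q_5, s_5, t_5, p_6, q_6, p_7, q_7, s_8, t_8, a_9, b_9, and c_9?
p_1 = 120; q_1 = 112; s_1 = 240; t_1 = 160; p_2 = 464; q_2 = 296; s_2 = 496; t_2 = 424; p_3 = 328; q_3 = 208; p_4 = 40; q_4 = 200; s_4 = 120; t_4 = 296; p_5 = 264; q_5 = 216; s_5 = 368; t_5 = 312; p_6 = 448; q_6 = 320; p_7 = 368; q_7 = 48; s_8 = 288; t_8 = 256; a_9 = 320; b_9 = 368; c_9 = 48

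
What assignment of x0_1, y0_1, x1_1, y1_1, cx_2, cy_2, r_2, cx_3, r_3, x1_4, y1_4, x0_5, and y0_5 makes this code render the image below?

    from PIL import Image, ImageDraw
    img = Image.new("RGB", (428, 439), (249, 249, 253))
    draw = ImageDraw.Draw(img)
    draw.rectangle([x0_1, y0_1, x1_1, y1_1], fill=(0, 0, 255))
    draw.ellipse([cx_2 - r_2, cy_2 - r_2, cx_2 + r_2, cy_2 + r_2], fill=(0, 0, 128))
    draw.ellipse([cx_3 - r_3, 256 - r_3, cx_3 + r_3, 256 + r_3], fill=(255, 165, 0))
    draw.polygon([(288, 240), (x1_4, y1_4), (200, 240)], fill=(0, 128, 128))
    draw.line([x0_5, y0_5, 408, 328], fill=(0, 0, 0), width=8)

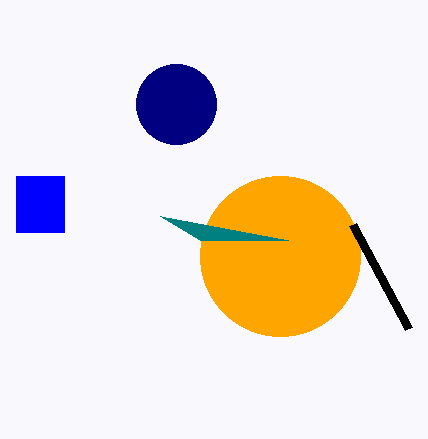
x0_1 = 16
y0_1 = 176
x1_1 = 64
y1_1 = 232
cx_2 = 176
cy_2 = 104
r_2 = 40
cx_3 = 280
r_3 = 80
x1_4 = 160
y1_4 = 216
x0_5 = 352
y0_5 = 224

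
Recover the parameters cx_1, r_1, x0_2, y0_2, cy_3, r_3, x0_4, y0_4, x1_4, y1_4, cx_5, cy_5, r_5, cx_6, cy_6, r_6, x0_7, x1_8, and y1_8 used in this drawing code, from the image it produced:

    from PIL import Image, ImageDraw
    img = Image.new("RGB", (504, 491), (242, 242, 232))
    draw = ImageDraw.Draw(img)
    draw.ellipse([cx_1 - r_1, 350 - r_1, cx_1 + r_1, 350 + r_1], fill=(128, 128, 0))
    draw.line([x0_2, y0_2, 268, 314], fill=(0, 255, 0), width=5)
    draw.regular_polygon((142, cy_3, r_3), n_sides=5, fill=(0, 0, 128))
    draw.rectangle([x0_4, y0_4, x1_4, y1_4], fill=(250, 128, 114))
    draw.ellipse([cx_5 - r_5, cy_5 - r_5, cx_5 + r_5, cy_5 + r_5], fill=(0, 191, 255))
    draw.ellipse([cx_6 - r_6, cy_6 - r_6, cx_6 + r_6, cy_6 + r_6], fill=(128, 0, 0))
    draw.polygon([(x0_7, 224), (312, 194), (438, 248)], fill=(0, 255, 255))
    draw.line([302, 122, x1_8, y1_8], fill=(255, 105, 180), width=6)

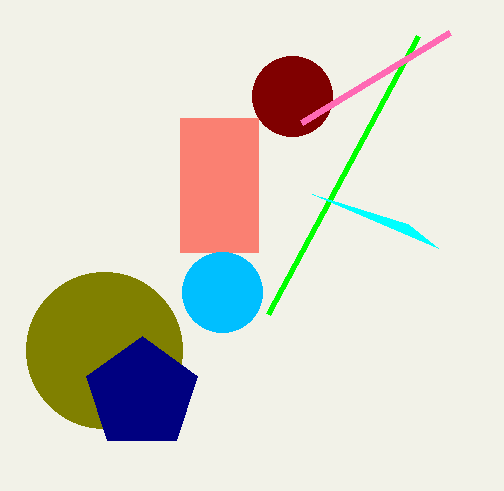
cx_1 = 104
r_1 = 78
x0_2 = 418
y0_2 = 36
cy_3 = 394
r_3 = 58
x0_4 = 180
y0_4 = 118
x1_4 = 258
y1_4 = 252
cx_5 = 222
cy_5 = 292
r_5 = 40
cx_6 = 292
cy_6 = 96
r_6 = 40
x0_7 = 408
x1_8 = 450
y1_8 = 32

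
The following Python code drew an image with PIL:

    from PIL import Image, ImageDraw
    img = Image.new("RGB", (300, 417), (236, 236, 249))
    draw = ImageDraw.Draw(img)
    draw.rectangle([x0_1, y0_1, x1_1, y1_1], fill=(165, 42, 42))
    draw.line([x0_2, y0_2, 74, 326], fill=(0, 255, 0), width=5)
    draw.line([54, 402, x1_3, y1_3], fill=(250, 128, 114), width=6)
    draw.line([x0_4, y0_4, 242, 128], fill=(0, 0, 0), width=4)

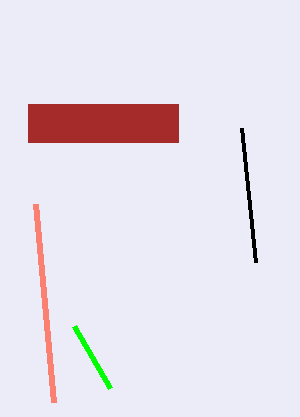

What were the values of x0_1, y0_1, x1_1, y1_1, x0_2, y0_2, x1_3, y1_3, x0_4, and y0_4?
x0_1 = 28; y0_1 = 104; x1_1 = 178; y1_1 = 142; x0_2 = 110; y0_2 = 388; x1_3 = 36; y1_3 = 204; x0_4 = 256; y0_4 = 262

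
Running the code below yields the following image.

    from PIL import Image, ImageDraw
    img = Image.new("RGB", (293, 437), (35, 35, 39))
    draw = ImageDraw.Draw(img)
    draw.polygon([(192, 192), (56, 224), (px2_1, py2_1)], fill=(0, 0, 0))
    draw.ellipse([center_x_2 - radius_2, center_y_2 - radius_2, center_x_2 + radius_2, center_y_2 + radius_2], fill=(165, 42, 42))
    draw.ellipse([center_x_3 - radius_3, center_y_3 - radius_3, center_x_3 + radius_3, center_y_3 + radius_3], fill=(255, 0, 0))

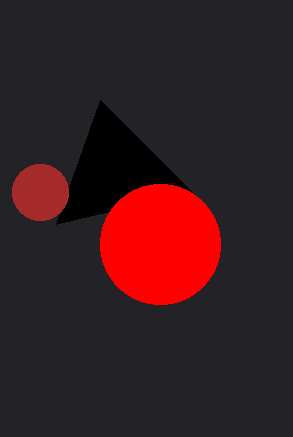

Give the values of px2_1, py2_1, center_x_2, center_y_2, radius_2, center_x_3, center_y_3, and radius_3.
px2_1 = 100
py2_1 = 100
center_x_2 = 40
center_y_2 = 192
radius_2 = 28
center_x_3 = 160
center_y_3 = 244
radius_3 = 60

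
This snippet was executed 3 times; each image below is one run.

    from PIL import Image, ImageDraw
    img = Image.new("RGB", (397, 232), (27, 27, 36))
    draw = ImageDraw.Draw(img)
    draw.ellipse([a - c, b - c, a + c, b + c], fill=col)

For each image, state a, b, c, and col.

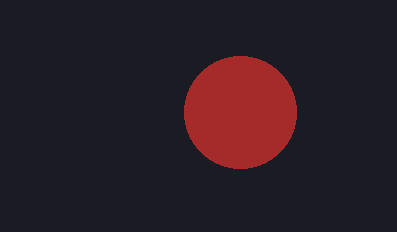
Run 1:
a = 240
b = 112
c = 56
col = 'brown'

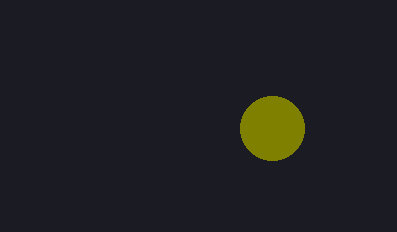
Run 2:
a = 272, b = 128, c = 32, col = 'olive'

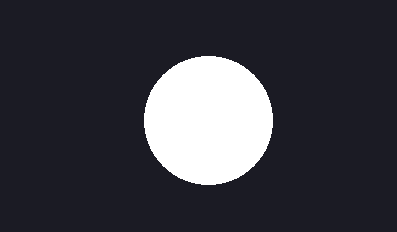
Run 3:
a = 208; b = 120; c = 64; col = 'white'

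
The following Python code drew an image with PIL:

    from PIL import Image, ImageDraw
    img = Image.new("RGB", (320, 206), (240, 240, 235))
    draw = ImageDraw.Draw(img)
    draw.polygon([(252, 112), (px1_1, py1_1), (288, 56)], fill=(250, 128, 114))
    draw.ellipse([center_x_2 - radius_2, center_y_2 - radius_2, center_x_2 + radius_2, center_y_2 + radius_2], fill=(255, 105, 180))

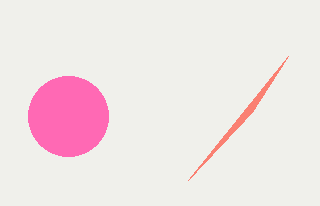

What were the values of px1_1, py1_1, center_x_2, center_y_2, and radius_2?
px1_1 = 188, py1_1 = 180, center_x_2 = 68, center_y_2 = 116, radius_2 = 40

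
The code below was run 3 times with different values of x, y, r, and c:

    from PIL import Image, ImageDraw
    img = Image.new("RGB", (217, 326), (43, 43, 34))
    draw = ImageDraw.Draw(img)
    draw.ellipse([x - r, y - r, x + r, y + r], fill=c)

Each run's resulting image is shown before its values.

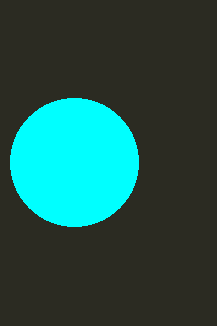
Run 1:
x = 74; y = 162; r = 64; c = 'cyan'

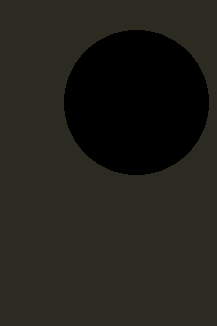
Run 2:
x = 136, y = 102, r = 72, c = 'black'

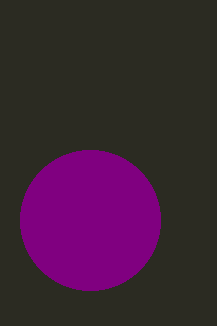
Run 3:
x = 90; y = 220; r = 70; c = 'purple'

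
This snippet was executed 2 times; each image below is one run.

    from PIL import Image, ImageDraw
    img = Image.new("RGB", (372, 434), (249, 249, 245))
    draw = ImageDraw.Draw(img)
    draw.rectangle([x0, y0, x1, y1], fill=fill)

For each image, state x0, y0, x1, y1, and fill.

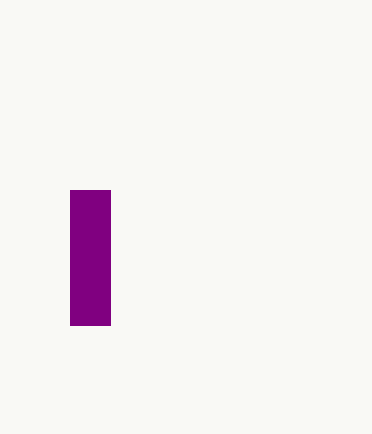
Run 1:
x0 = 70
y0 = 190
x1 = 110
y1 = 325
fill = 'purple'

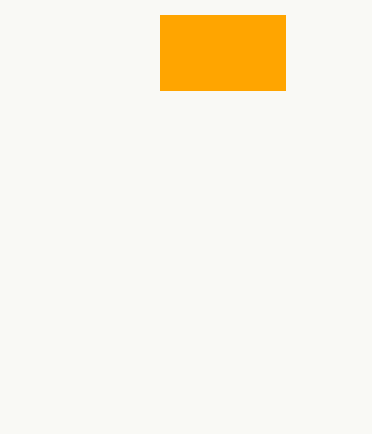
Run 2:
x0 = 160; y0 = 15; x1 = 285; y1 = 90; fill = 'orange'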